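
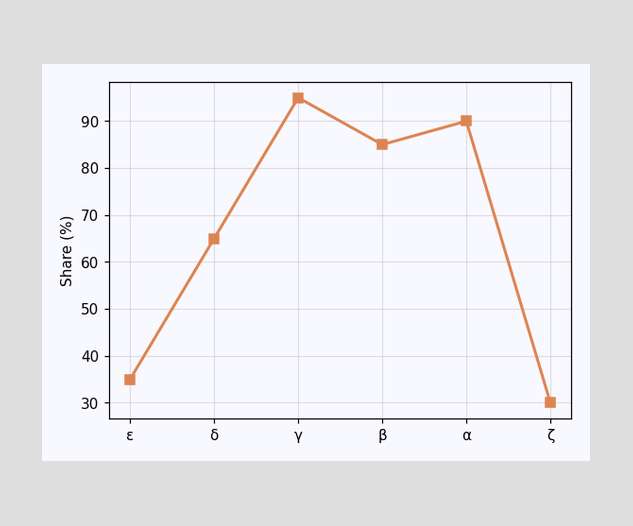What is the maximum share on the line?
95%

The highest point is at γ, and reading across to the y-axis gives 95%.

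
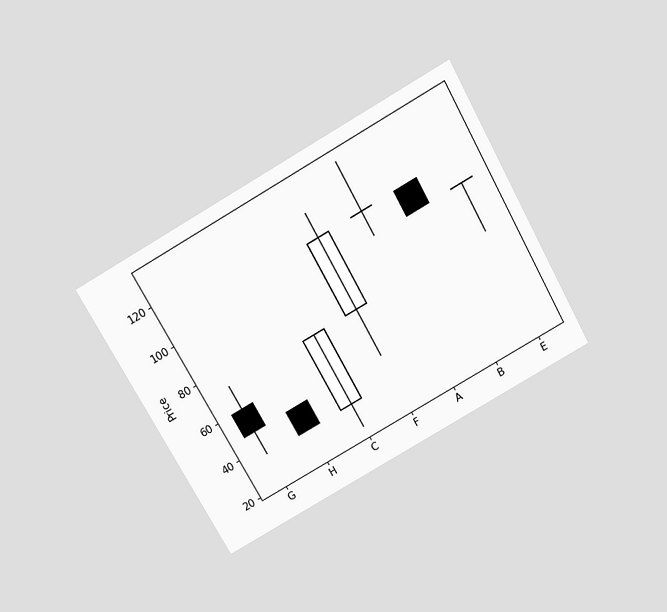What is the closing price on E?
96

The chart is tilted about 29° counter-clockwise and viewed slightly from above. The E candle closes at 96.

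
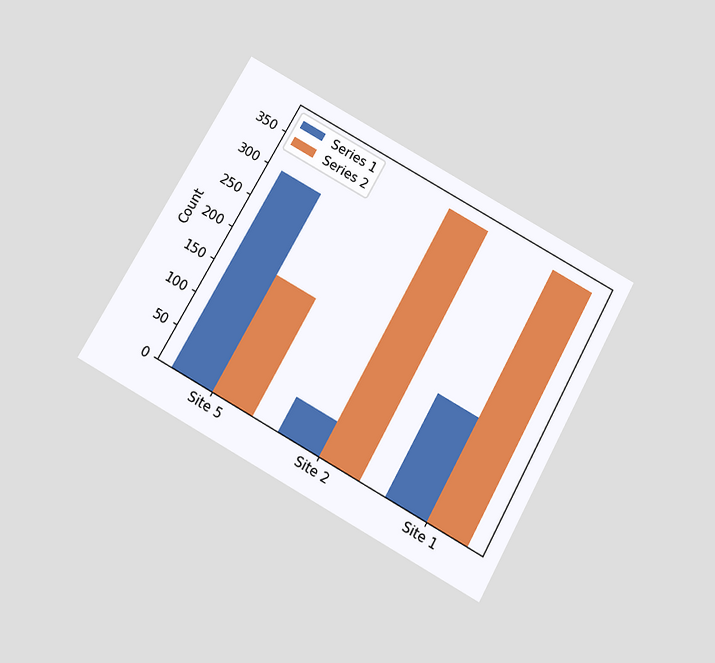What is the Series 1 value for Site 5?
The chart is tilted about 29° clockwise and viewed slightly from below. The Series 1 bar at Site 5 reaches 300 on the y-axis.

300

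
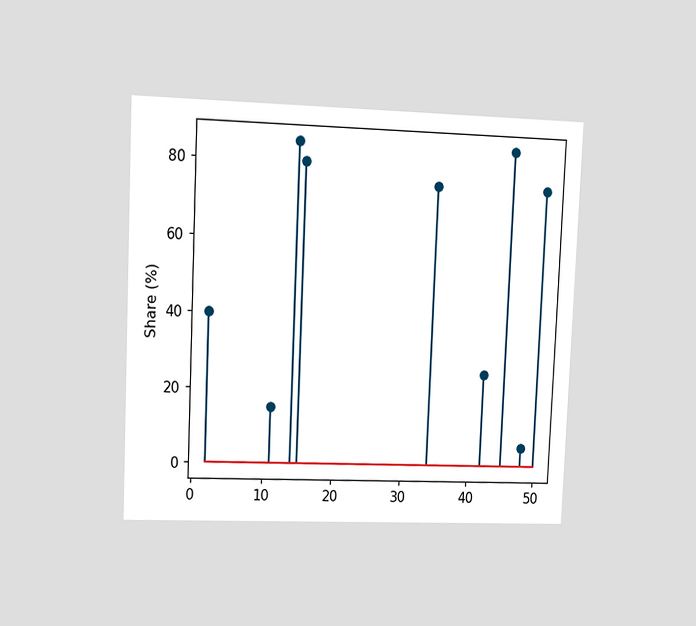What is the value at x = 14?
The chart is tilted about 2° clockwise and viewed at a slight angle. The stem at x=14 reaches 85%.

85%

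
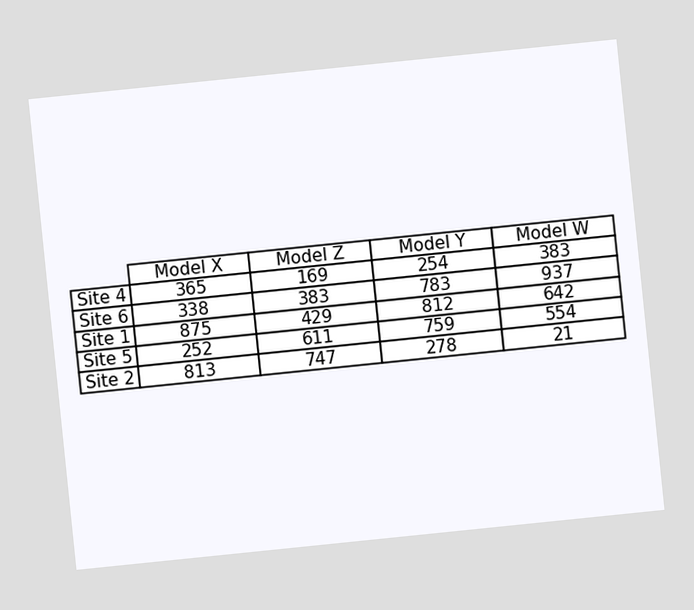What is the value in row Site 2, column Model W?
21

The chart is tilted about 6° counter-clockwise. The (Site 2, Model W) cell reads 21.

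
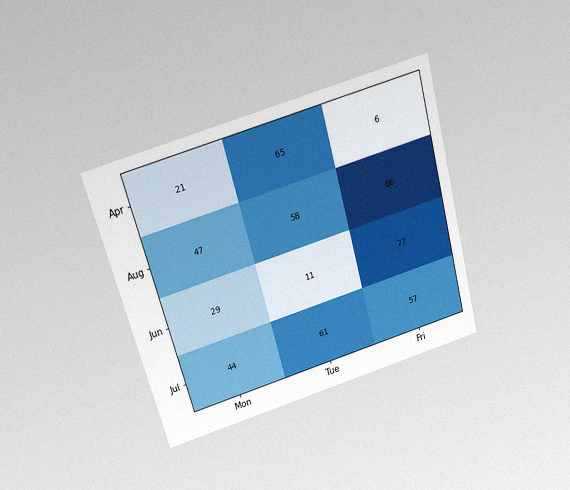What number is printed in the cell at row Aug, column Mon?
47

The chart is tilted about 16° counter-clockwise and viewed slightly from above, with some photo noise. The (Aug, Mon) cell reads 47.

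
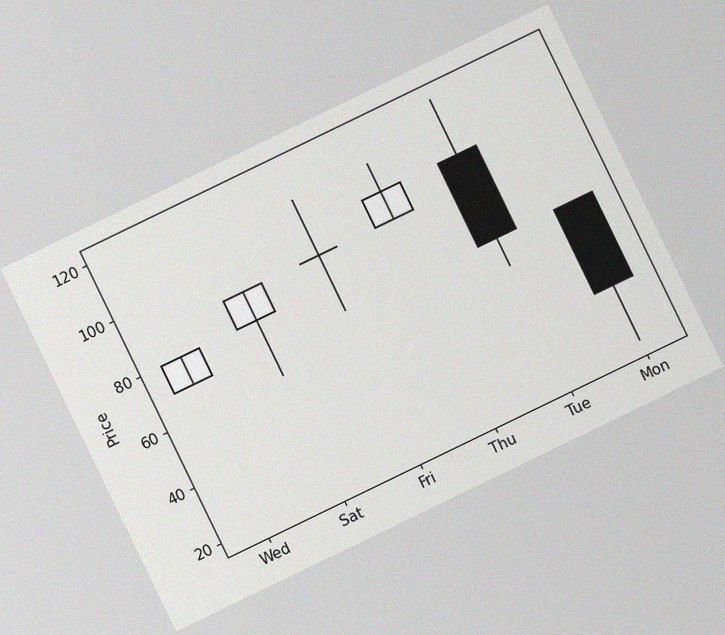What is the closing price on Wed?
The chart is tilted about 26° counter-clockwise, with some photo noise. The Wed candle closes at 80.

80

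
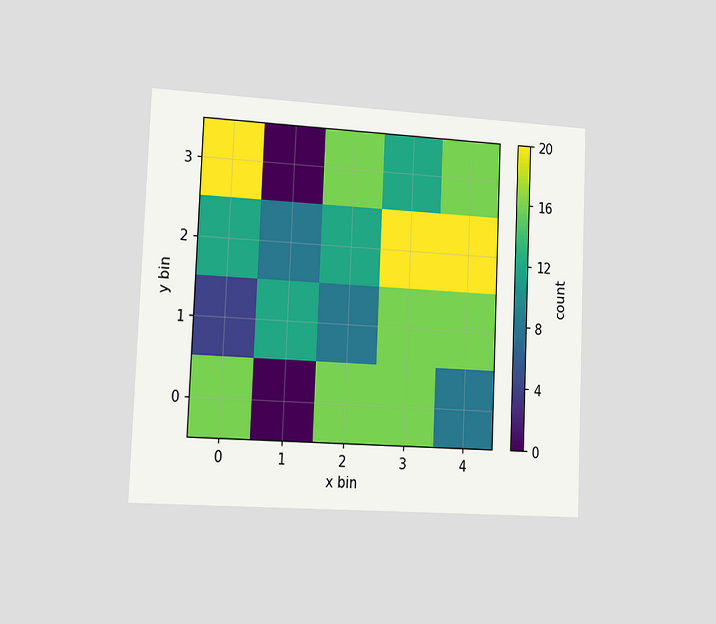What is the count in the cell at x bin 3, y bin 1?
16

The chart is tilted about 2° clockwise and viewed slightly from the left. Matching the cell (3, 1) against the colorbar gives 16.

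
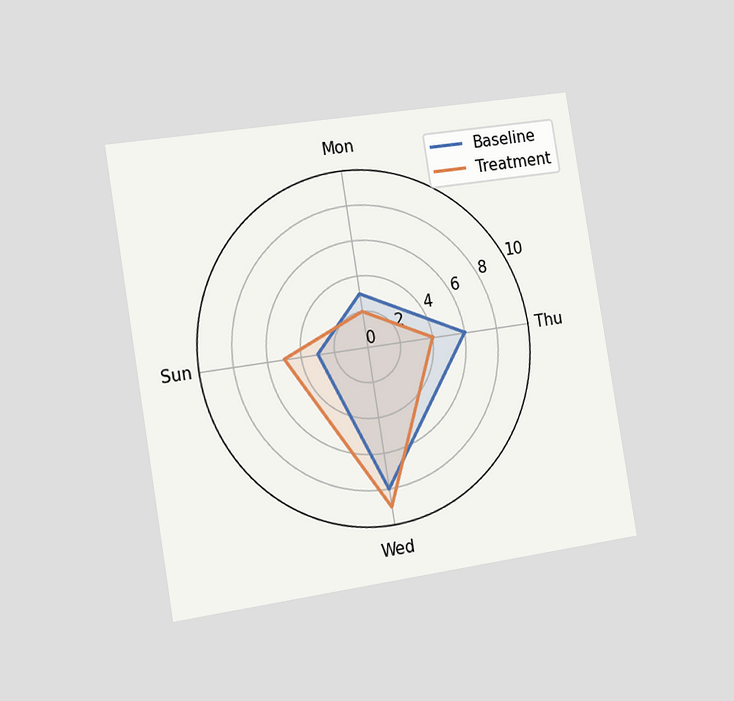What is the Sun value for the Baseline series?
3

The chart is tilted about 9° counter-clockwise and viewed slightly from the left. On the Sun axis, Baseline reaches 3.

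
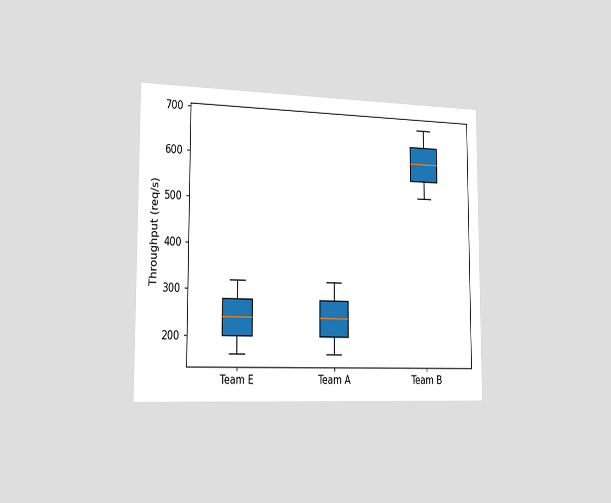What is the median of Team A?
The chart is viewed slightly from the left. The median line in the Team A box sits at 240req/s.

240req/s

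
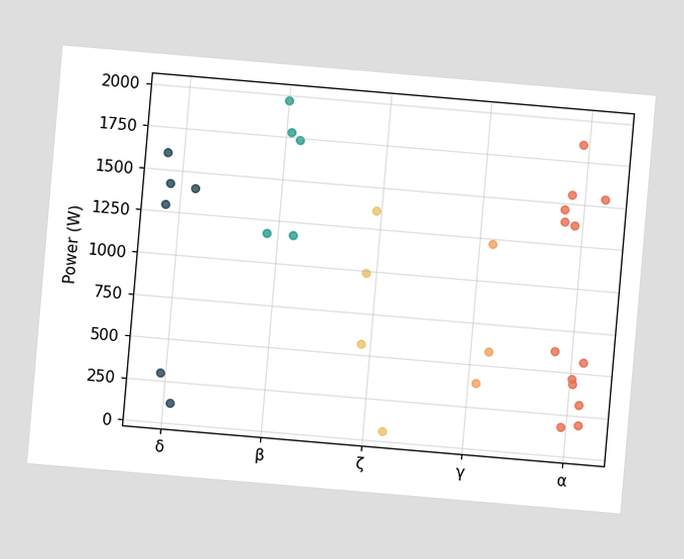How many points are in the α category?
13

The chart is tilted about 5° clockwise. Counting the markers in the α column gives 13.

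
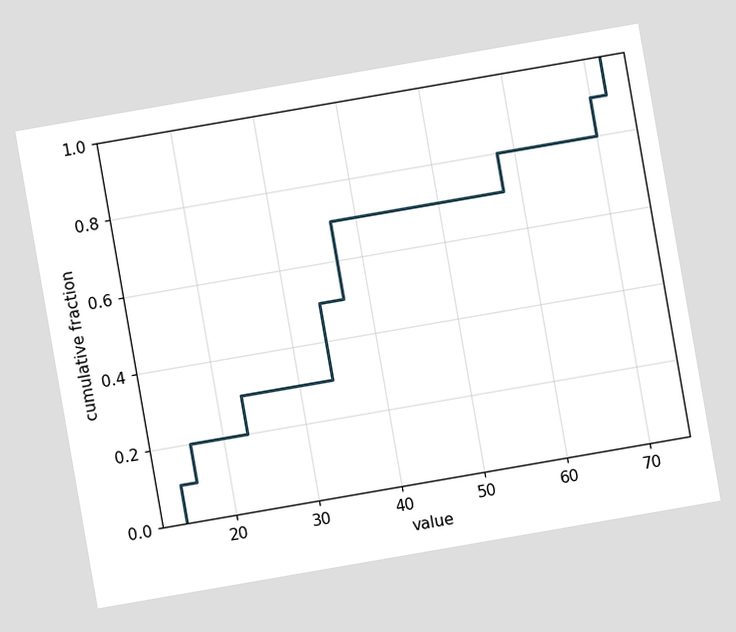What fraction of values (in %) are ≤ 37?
The chart is tilted about 10° counter-clockwise. At x=37 the ECDF step is at 70%.

70%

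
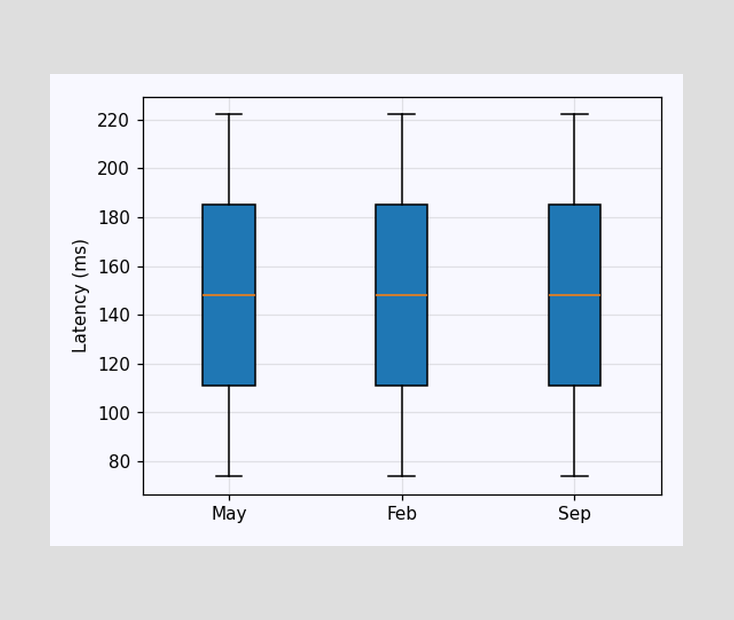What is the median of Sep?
The median line in the Sep box sits at 148ms.

148ms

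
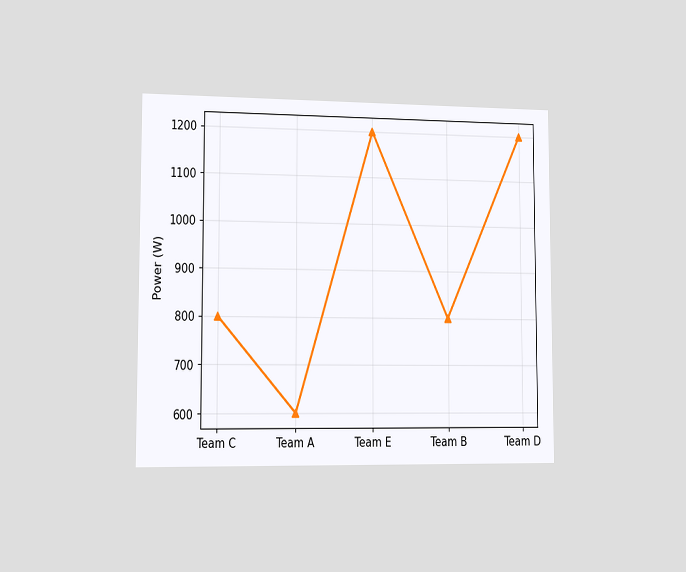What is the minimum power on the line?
The chart is viewed slightly from the left. The lowest point is at Team A, and reading across to the y-axis gives 600W.

600W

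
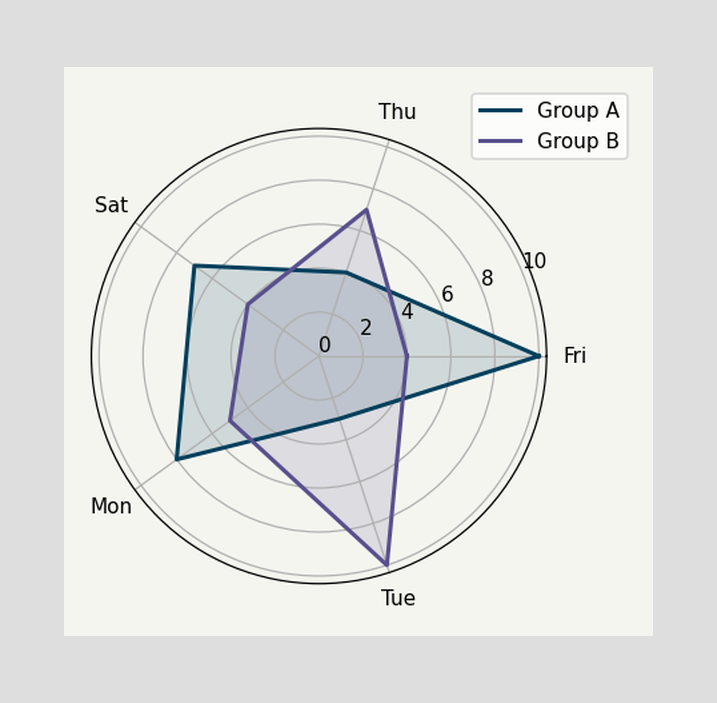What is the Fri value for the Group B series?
On the Fri axis, Group B reaches 4.

4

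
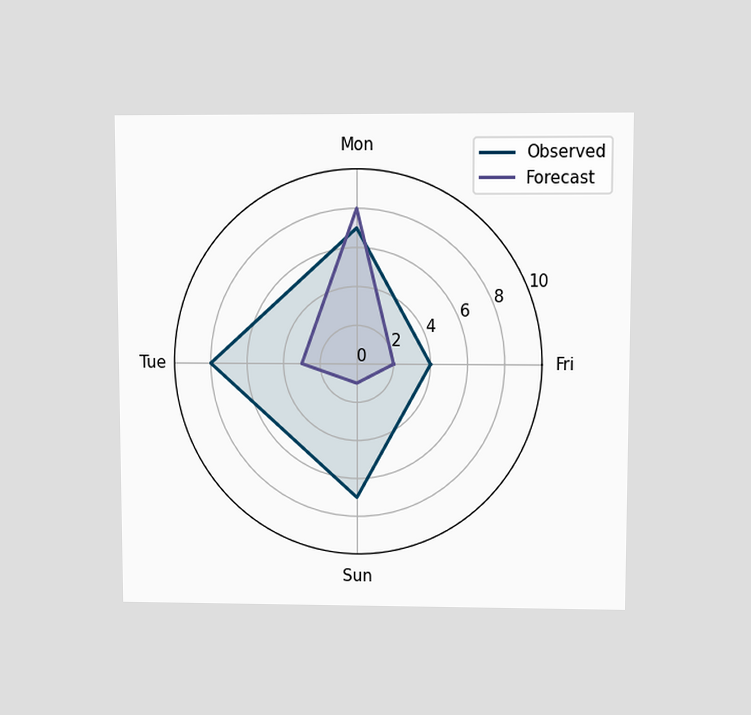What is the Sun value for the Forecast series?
1

The chart is viewed at a slight angle. On the Sun axis, Forecast reaches 1.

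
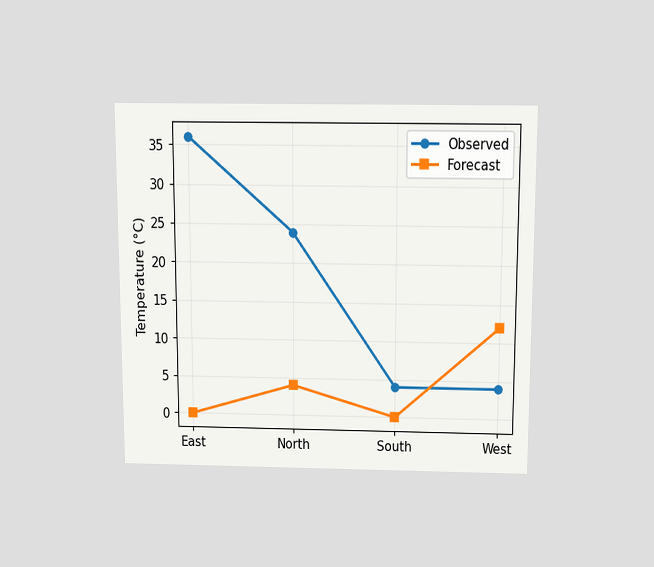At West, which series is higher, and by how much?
The chart is viewed slightly from above. At West, Forecast sits above the other line by 8°C.

Forecast, by 8°C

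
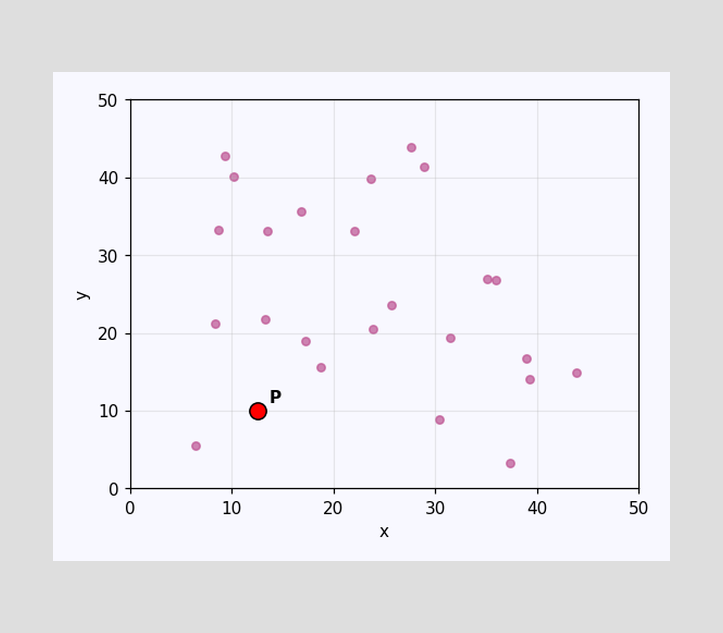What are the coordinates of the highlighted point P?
Following the gridlines from P to each axis, P sits at (12.5, 10).

(12.5, 10)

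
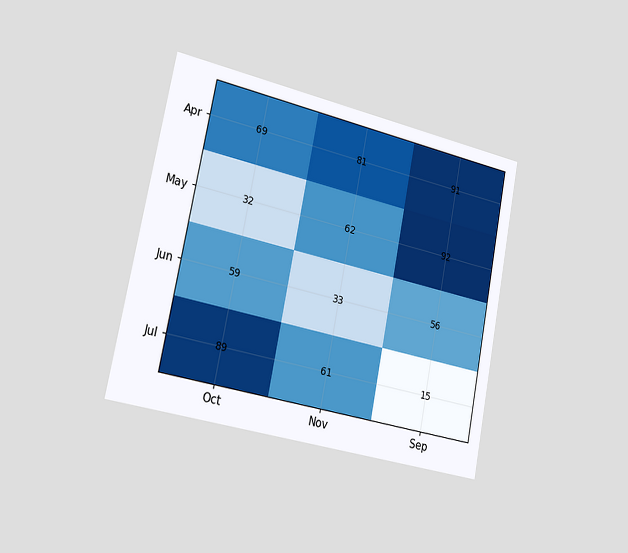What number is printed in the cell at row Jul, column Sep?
The chart is tilted about 11° clockwise and viewed slightly from the left. The (Jul, Sep) cell reads 15.

15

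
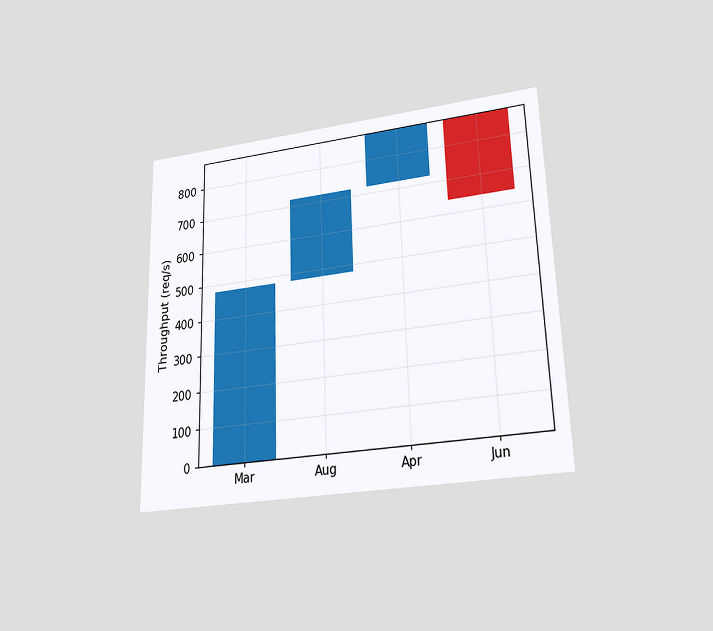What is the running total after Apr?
880req/s

The chart is viewed slightly from below. After Apr the running total reaches 880req/s.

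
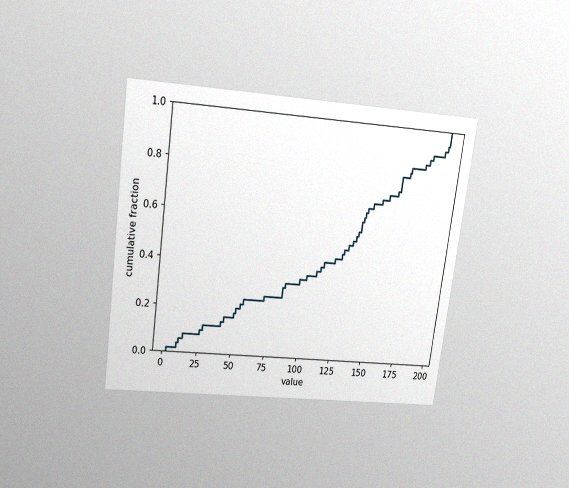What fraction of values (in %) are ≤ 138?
60%

The chart is tilted about 8° clockwise and viewed slightly from above, with some photo noise. At x=138 the ECDF step is at 60%.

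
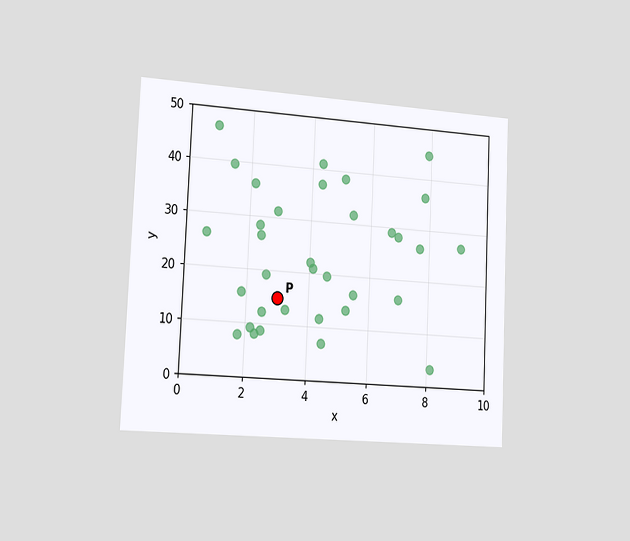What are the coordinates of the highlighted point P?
The chart is tilted about 3° clockwise and viewed slightly from the left. Following the gridlines from P to each axis, P sits at (3, 15).

(3, 15)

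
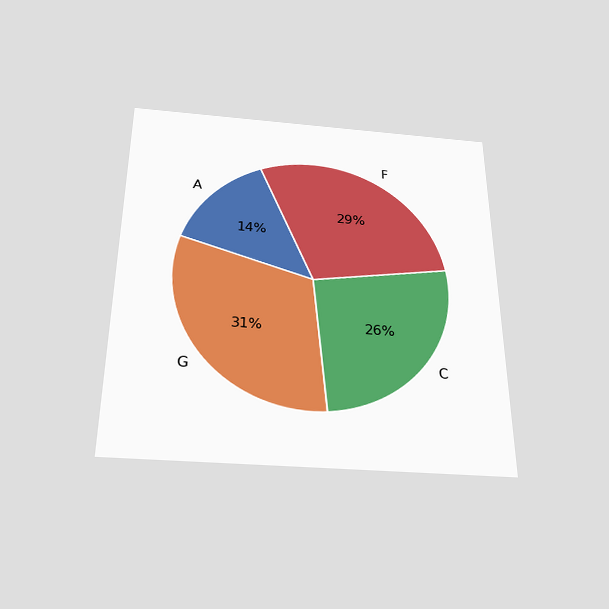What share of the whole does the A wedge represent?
14%

The chart is viewed slightly from below. The A slice takes up 14% of the pie.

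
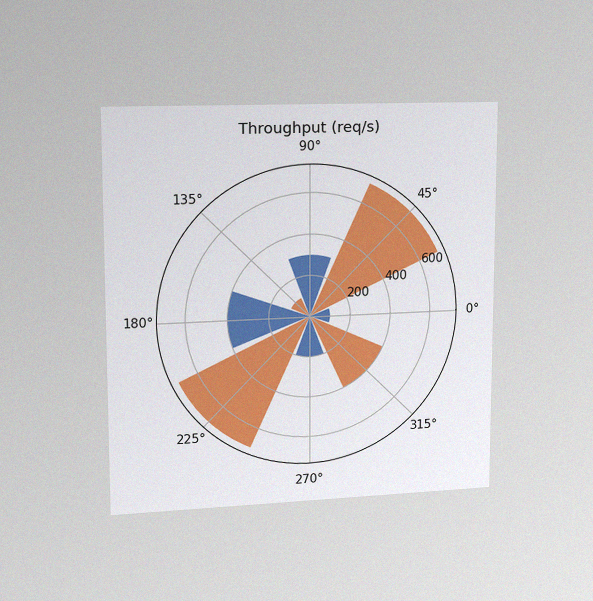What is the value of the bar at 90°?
300req/s

The chart is viewed slightly from the left, with some photo noise. The bar at 90° reaches 300req/s on the radial axis.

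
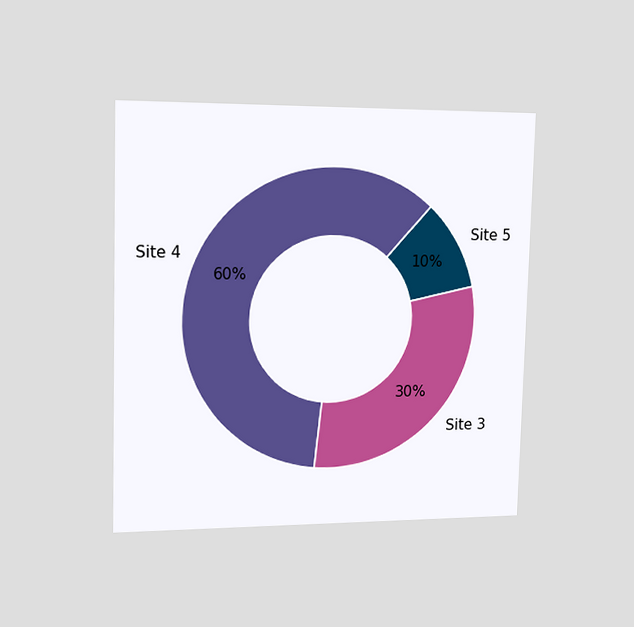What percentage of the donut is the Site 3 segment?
The chart is viewed slightly from the left. The Site 3 segment takes up 30% of the ring.

30%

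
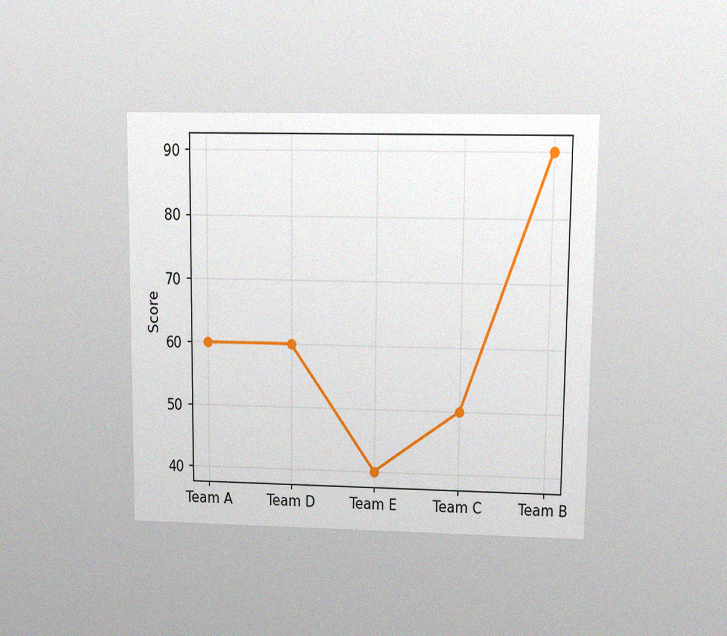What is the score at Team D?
60

The chart is viewed at a slight angle, with some photo noise. At Team D, the line is at 60.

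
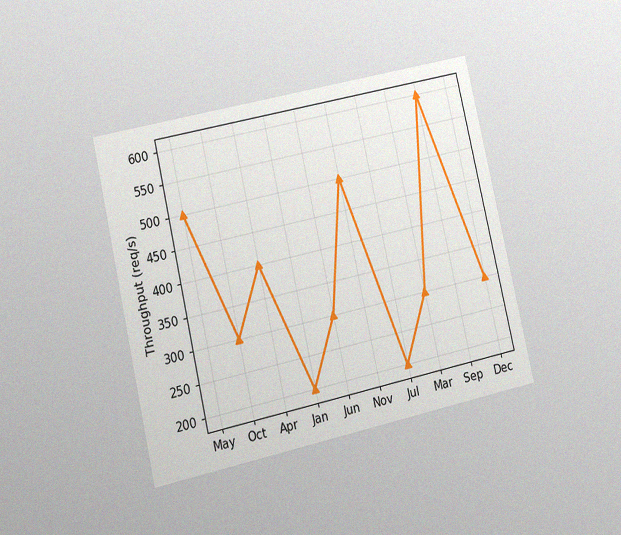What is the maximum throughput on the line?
600req/s

The chart is tilted about 13° counter-clockwise and viewed at a slight angle, with some photo noise. The highest point is at Sep, and reading across to the y-axis gives 600req/s.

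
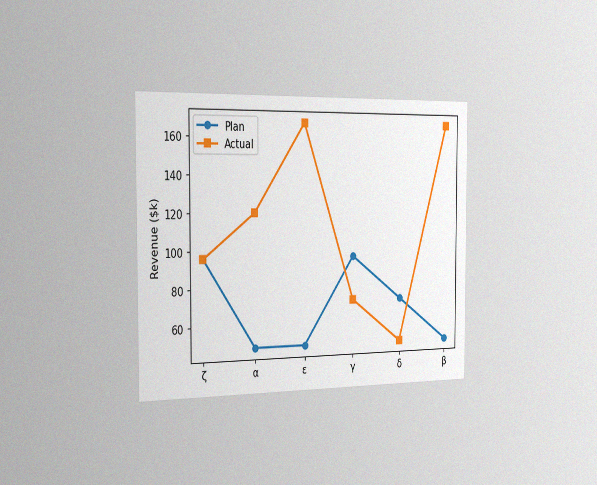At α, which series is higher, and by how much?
Actual, by $72k

The chart is viewed slightly from the left, with some photo noise. At α, Actual sits above the other line by $72k.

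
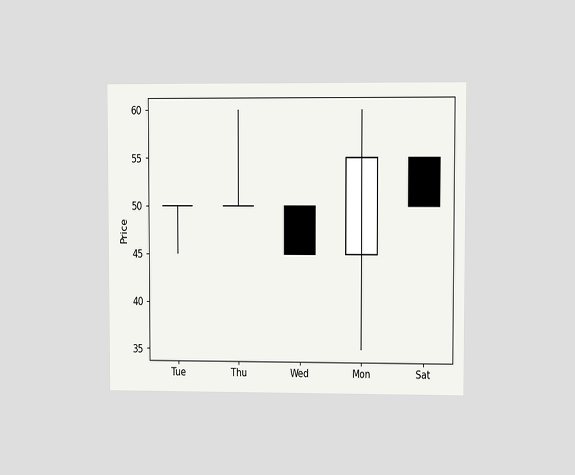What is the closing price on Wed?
45

The chart is viewed at a slight angle. The Wed candle closes at 45.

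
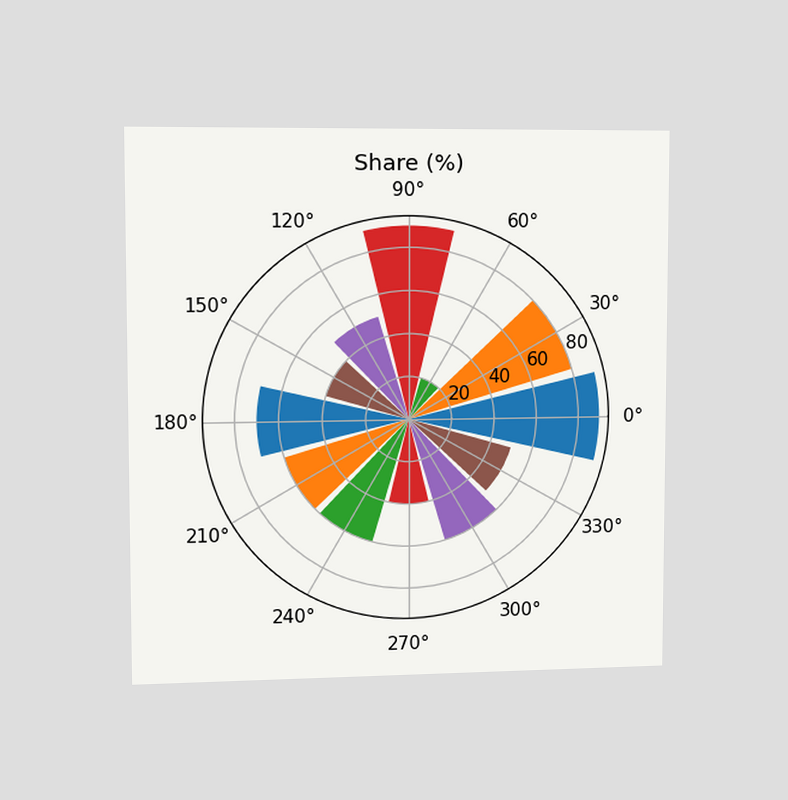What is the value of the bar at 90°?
The chart is viewed slightly from the left. The bar at 90° reaches 90% on the radial axis.

90%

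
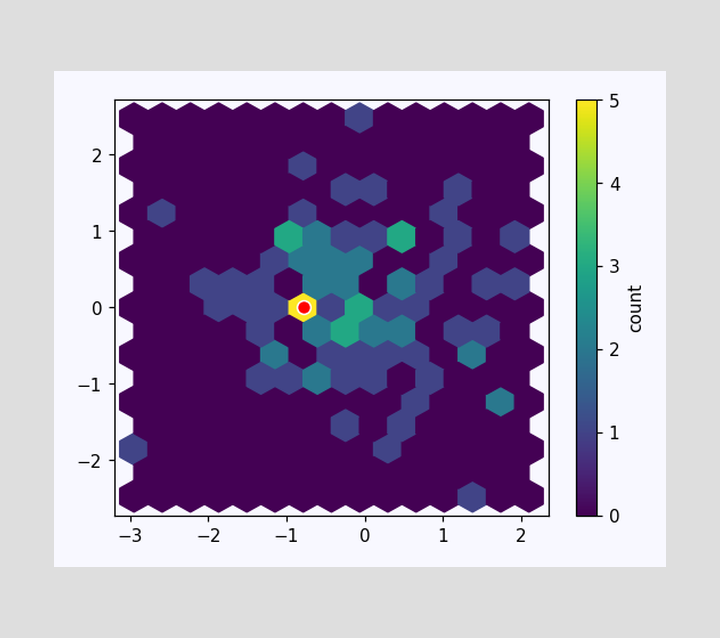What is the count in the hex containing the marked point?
The marked hex reads 5 on the colorbar.

5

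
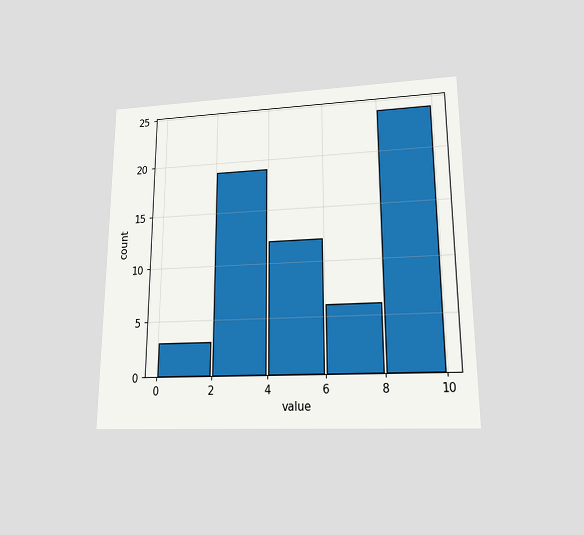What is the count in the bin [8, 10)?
The chart is viewed at a slight angle. The [8, 10) bin has height 24.

24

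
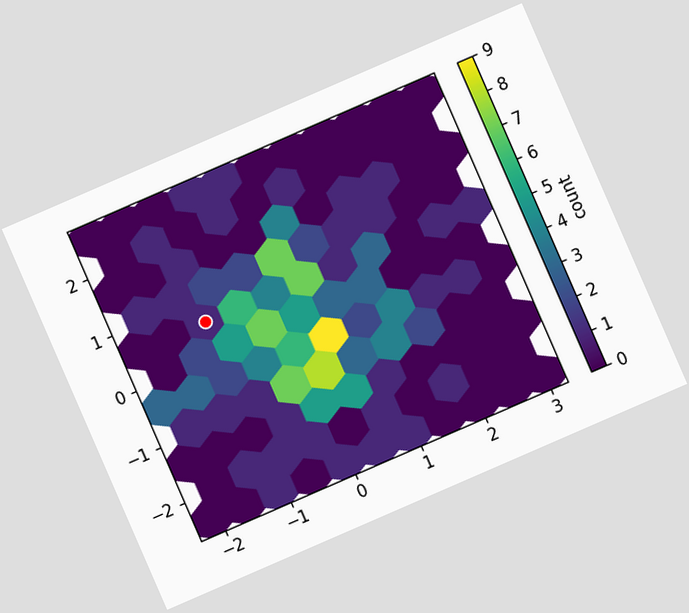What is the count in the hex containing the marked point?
1

The chart is tilted about 23° counter-clockwise. The marked hex reads 1 on the colorbar.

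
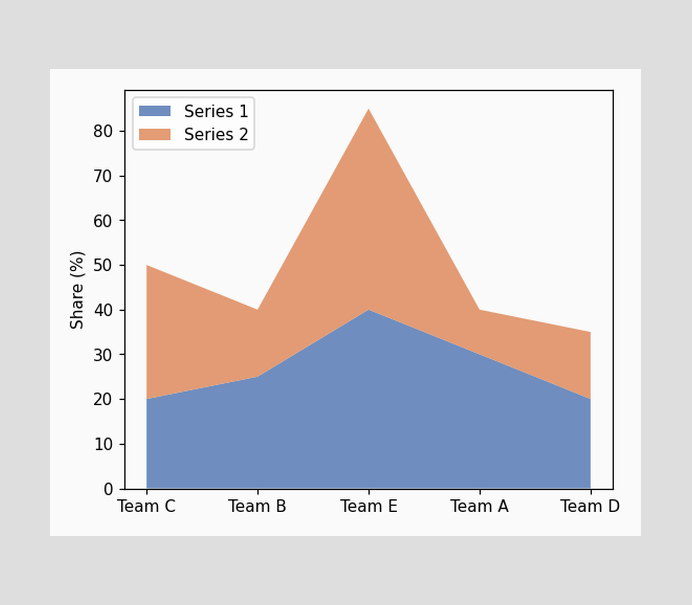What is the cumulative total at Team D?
35%

The stacked total at Team D reaches 35%.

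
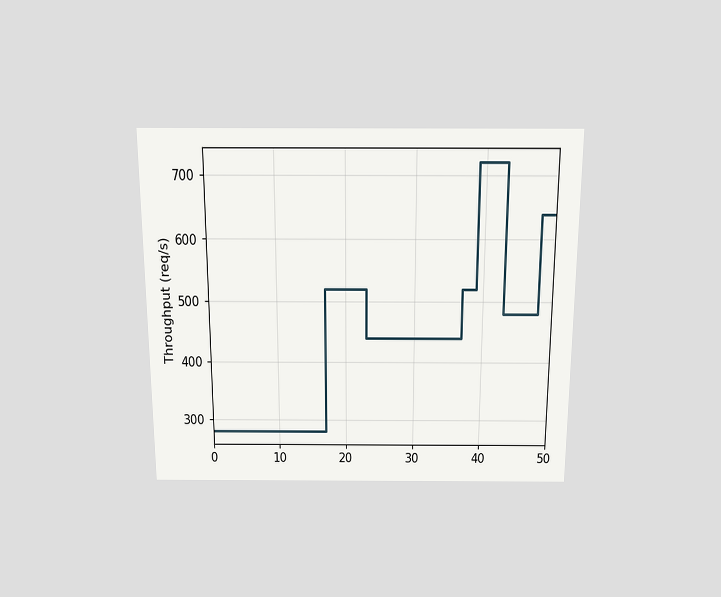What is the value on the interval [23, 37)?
The chart is viewed slightly from above. On [23, 37) the step sits at 440req/s.

440req/s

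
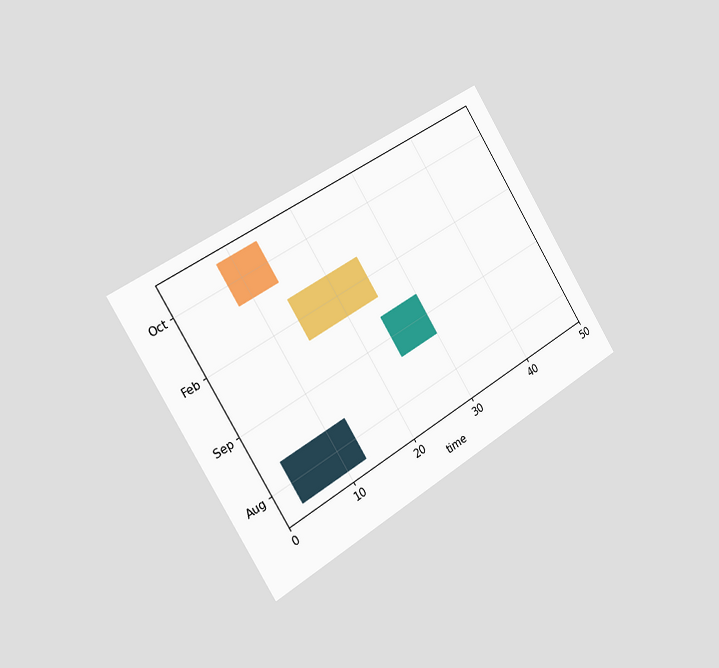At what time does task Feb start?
The chart is tilted about 31° counter-clockwise and viewed slightly from the left. The Feb bar begins at t=14.

14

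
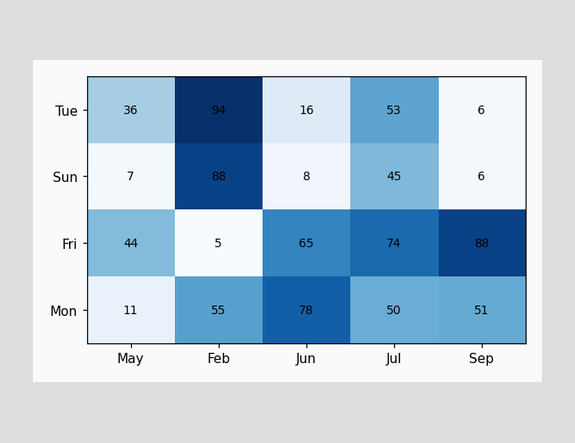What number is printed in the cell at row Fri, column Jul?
The (Fri, Jul) cell reads 74.

74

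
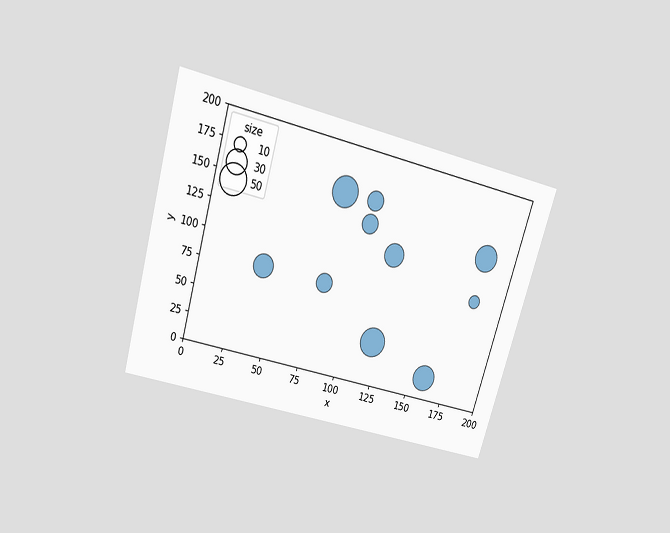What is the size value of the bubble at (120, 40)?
50

The chart is tilted about 16° clockwise and viewed slightly from above. Matching the bubble at (120, 40) against the size legend gives 50.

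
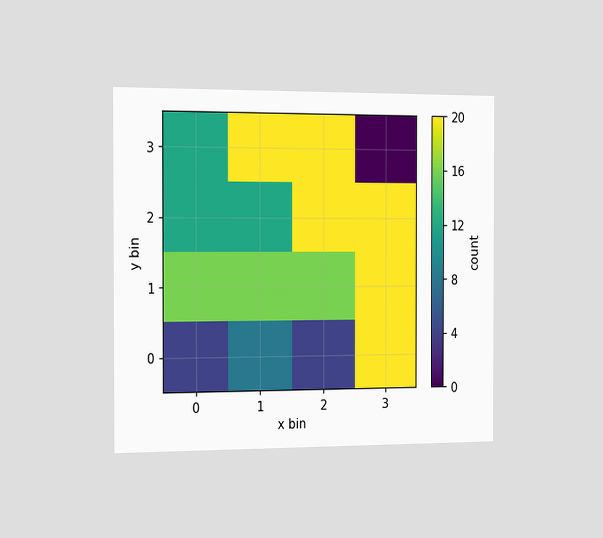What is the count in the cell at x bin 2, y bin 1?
16

The chart is viewed slightly from the left. Matching the cell (2, 1) against the colorbar gives 16.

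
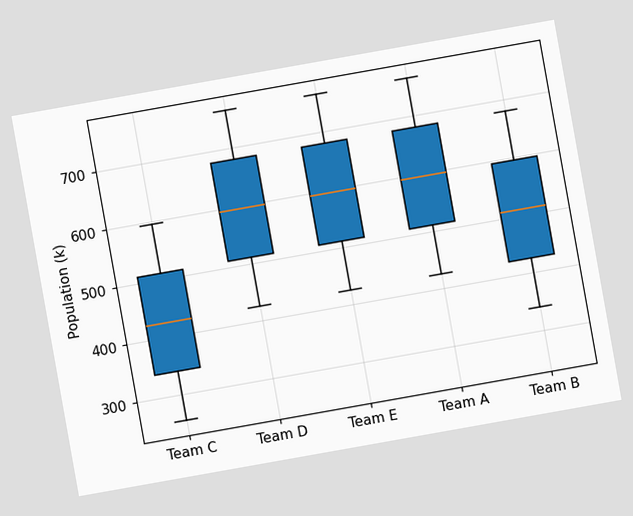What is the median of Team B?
The chart is tilted about 10° counter-clockwise. The median line in the Team B box sits at 510k.

510k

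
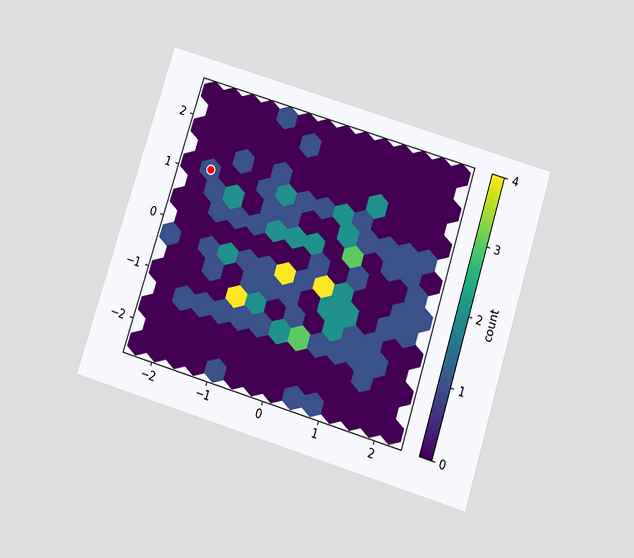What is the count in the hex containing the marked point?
The chart is tilted about 17° clockwise and viewed slightly from below. The marked hex reads 1 on the colorbar.

1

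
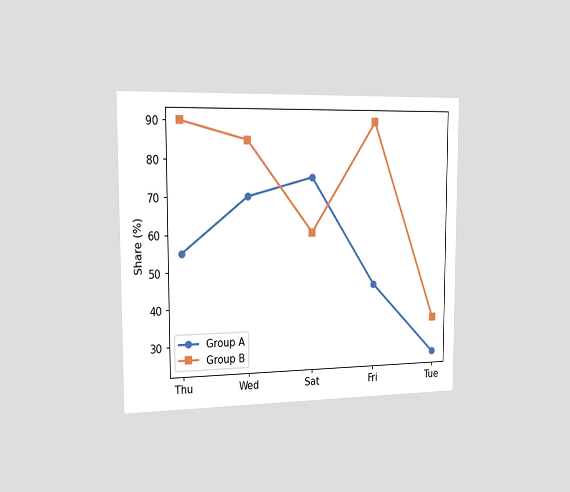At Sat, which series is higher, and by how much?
Group A, by 15%

The chart is viewed slightly from the left. At Sat, Group A sits above the other line by 15%.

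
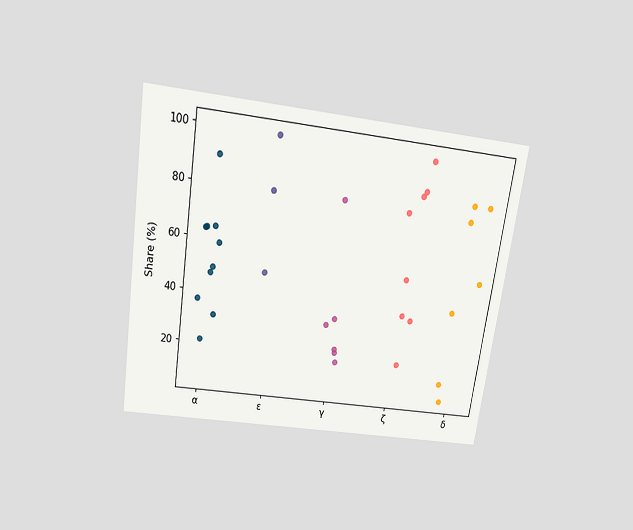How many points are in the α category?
10

The chart is tilted about 8° clockwise and viewed slightly from above. Counting the markers in the α column gives 10.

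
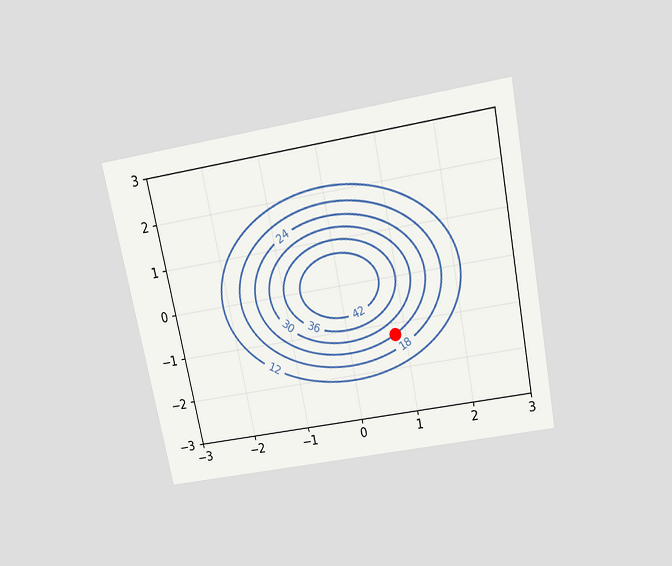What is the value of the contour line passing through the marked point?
24

The chart is tilted about 11° counter-clockwise and viewed slightly from above. The marked point sits on the contour labelled 24.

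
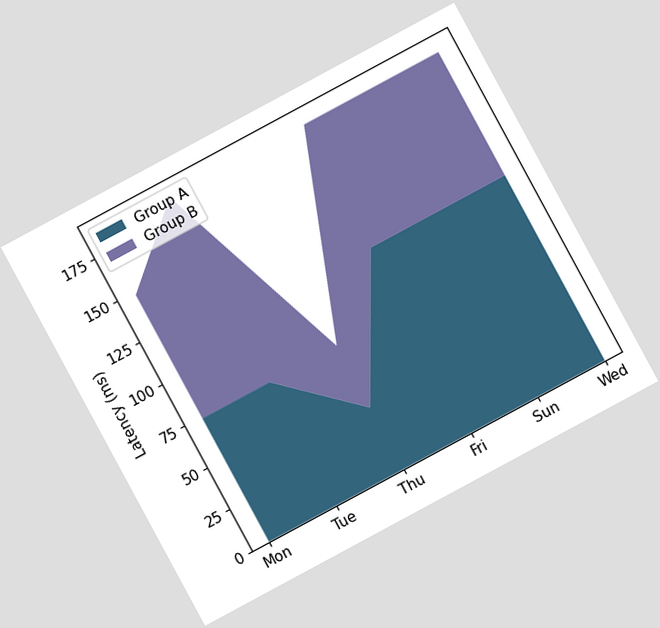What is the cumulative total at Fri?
The chart is tilted about 28° counter-clockwise. The stacked total at Fri reaches 185ms.

185ms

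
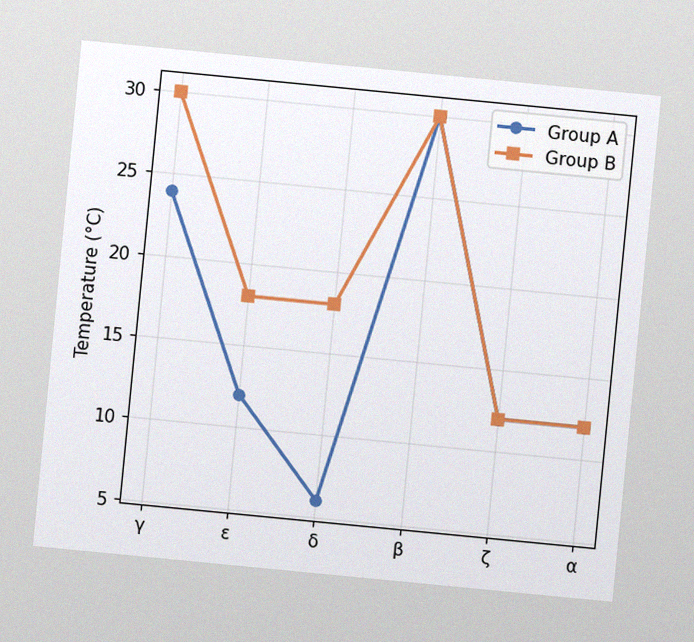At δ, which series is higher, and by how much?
The chart is tilted about 6° clockwise, with some photo noise. At δ, Group B sits above the other line by 12°C.

Group B, by 12°C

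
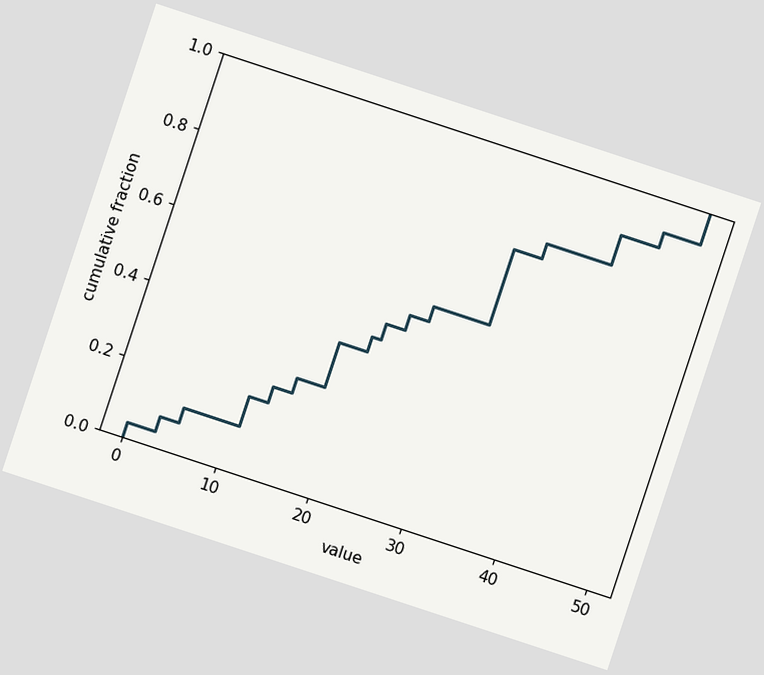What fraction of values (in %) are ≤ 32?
76%

The chart is tilted about 18° clockwise. At x=32 the ECDF step is at 76%.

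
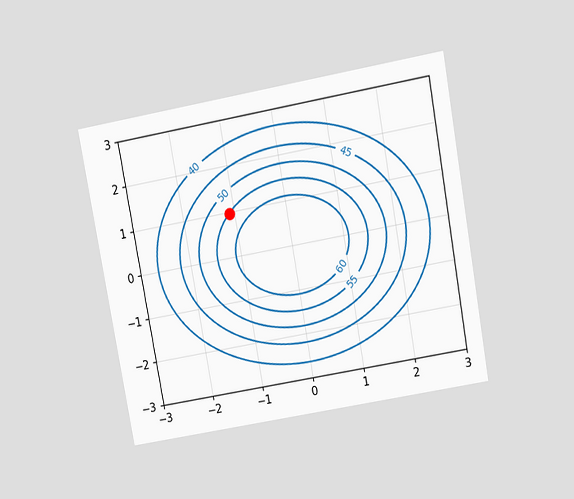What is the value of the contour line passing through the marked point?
The chart is tilted about 10° counter-clockwise and viewed slightly from above. The marked point sits on the contour labelled 55.

55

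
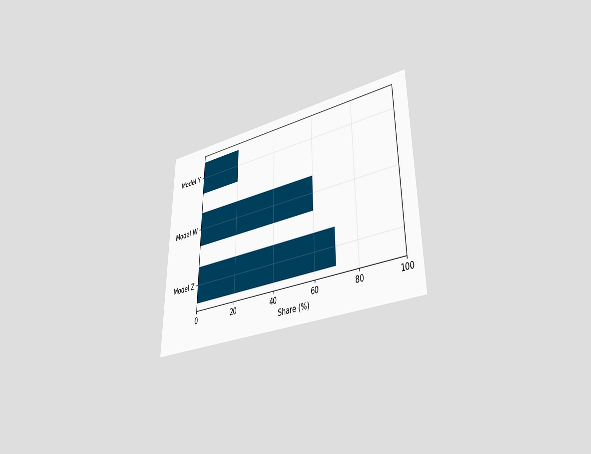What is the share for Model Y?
The chart is viewed at a slight angle. Reading along the chart's x-axis, the Model Y bar reaches 20%.

20%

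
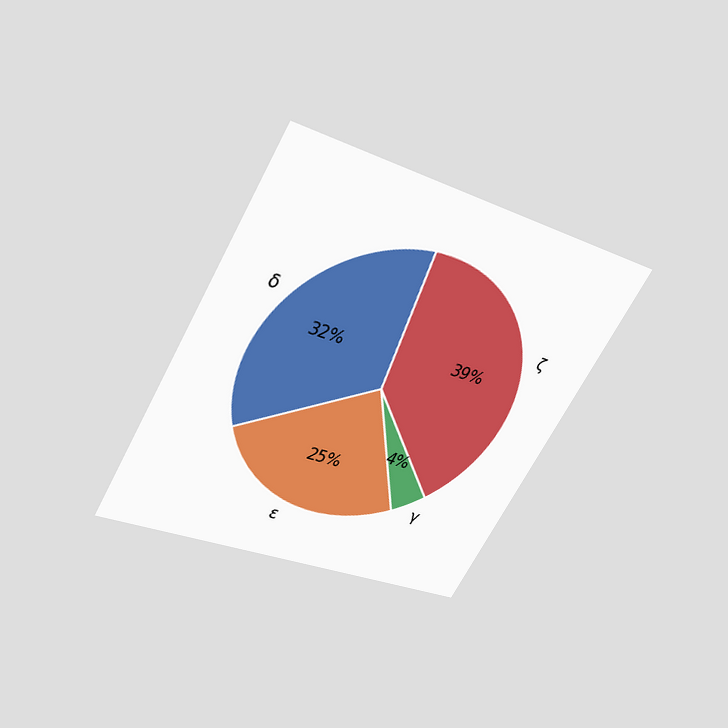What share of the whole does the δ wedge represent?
The chart is tilted about 29° clockwise and viewed slightly from above. The δ slice takes up 32% of the pie.

32%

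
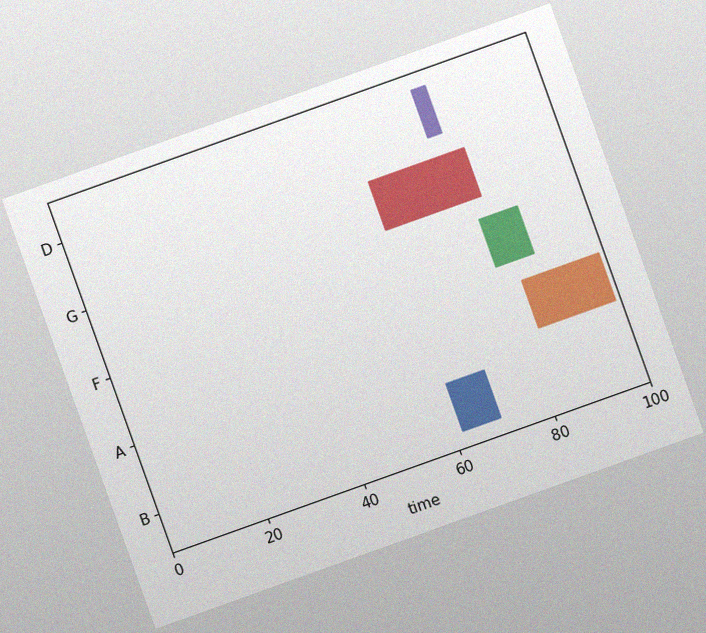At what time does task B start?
The chart is tilted about 20° counter-clockwise, with some photo noise. The B bar begins at t=62.

62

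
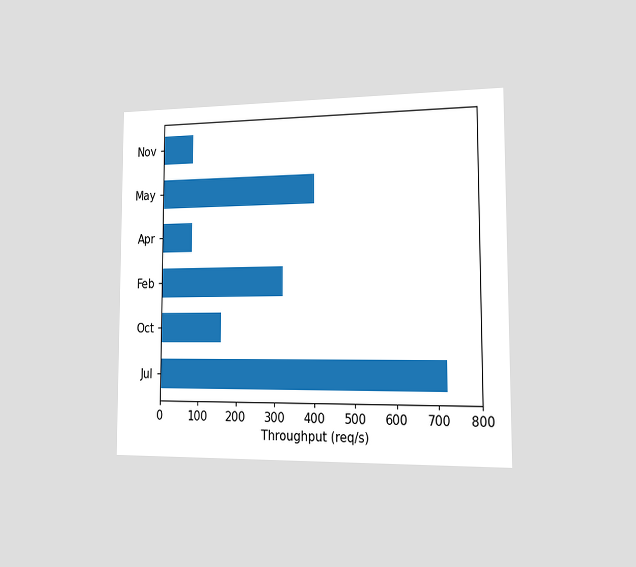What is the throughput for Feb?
The chart is viewed slightly from the right. Reading along the chart's x-axis, the Feb bar reaches 320req/s.

320req/s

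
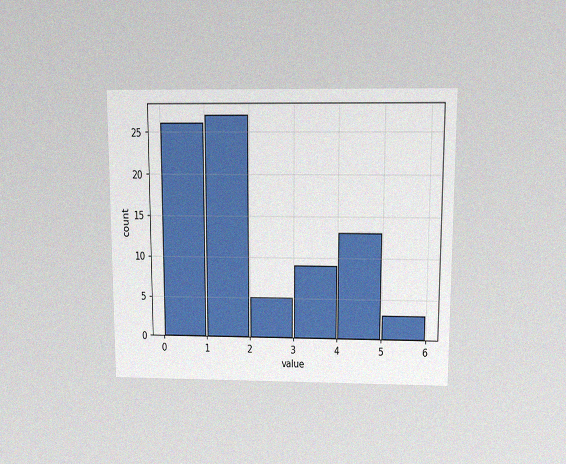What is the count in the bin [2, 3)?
The chart is viewed slightly from above, with some photo noise. The [2, 3) bin has height 5.

5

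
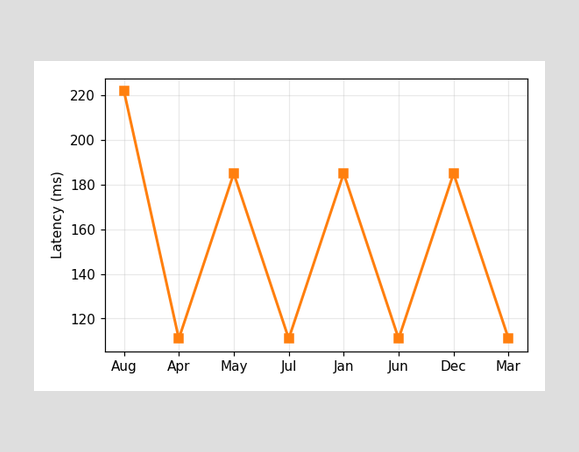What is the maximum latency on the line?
222ms

The highest point is at Aug, and reading across to the y-axis gives 222ms.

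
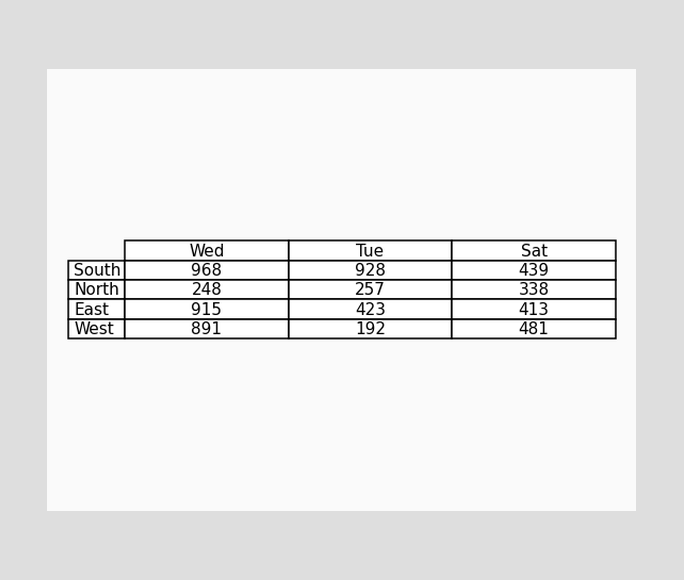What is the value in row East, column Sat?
413

The (East, Sat) cell reads 413.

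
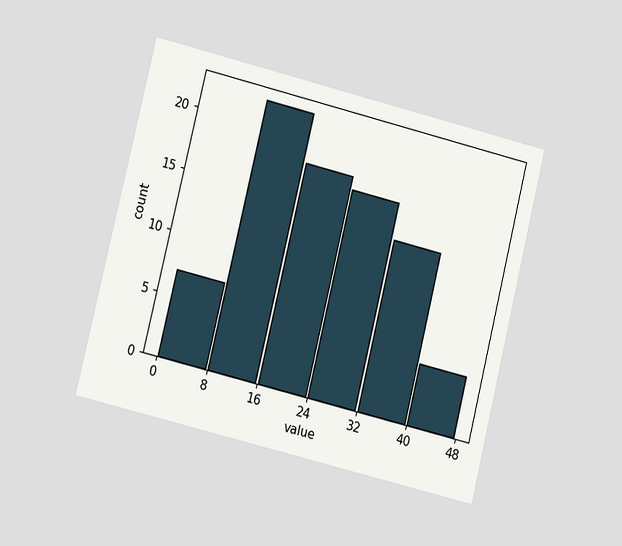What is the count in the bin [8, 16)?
22

The chart is tilted about 14° clockwise and viewed at a slight angle. The [8, 16) bin has height 22.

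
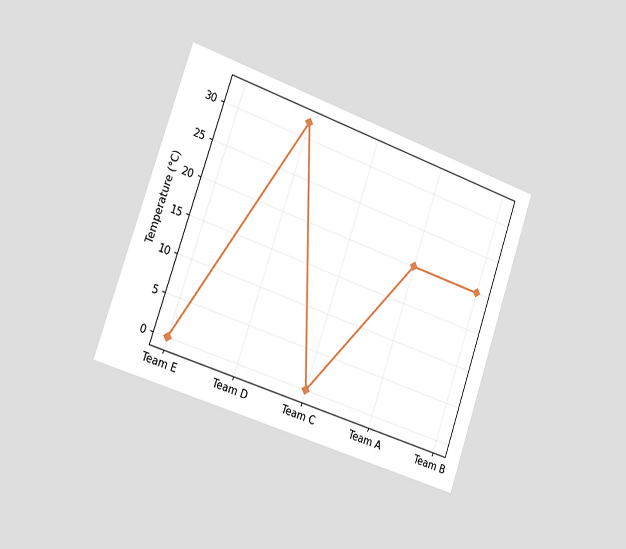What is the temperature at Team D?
32°C

The chart is tilted about 19° clockwise and viewed slightly from the left. At Team D, the line is at 32°C.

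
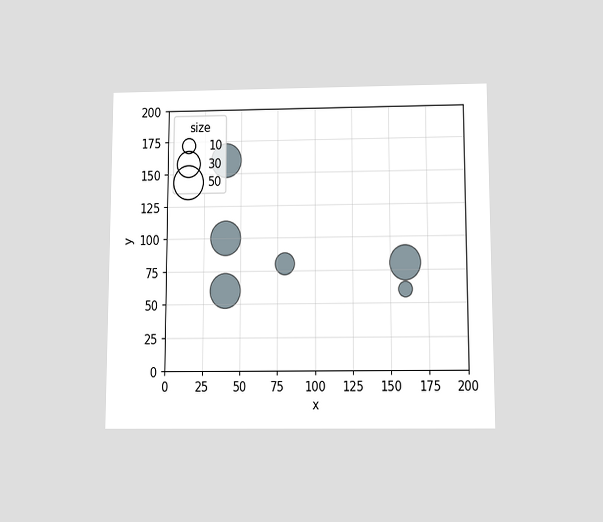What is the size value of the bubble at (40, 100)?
50

The chart is viewed slightly from below. Matching the bubble at (40, 100) against the size legend gives 50.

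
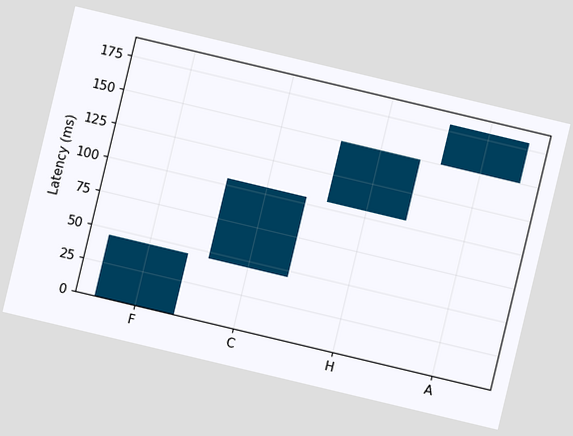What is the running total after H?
The chart is tilted about 13° clockwise. After H the running total reaches 150ms.

150ms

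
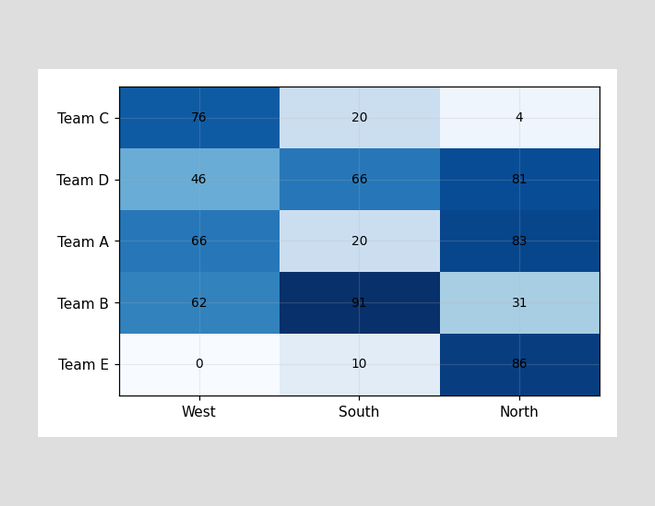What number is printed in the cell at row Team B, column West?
The (Team B, West) cell reads 62.

62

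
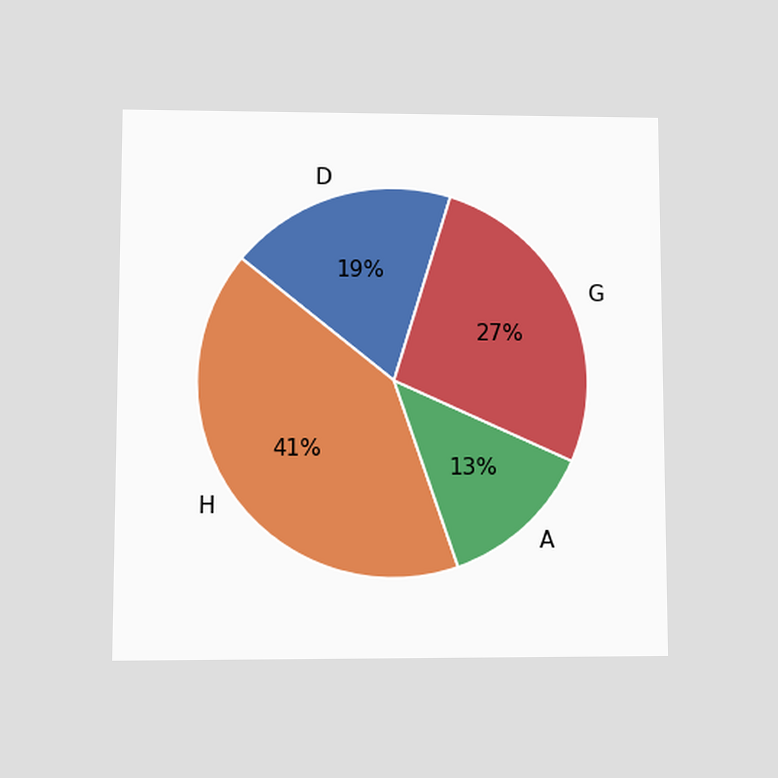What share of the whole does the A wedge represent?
13%

The chart is viewed at a slight angle. The A slice takes up 13% of the pie.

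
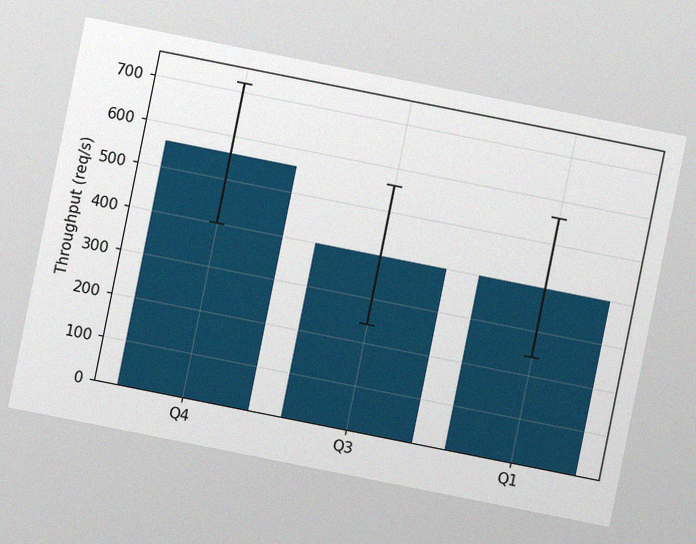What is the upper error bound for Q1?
The chart is tilted about 11° clockwise, with some photo noise. The Q1 bar's upper whisker reaches 560req/s.

560req/s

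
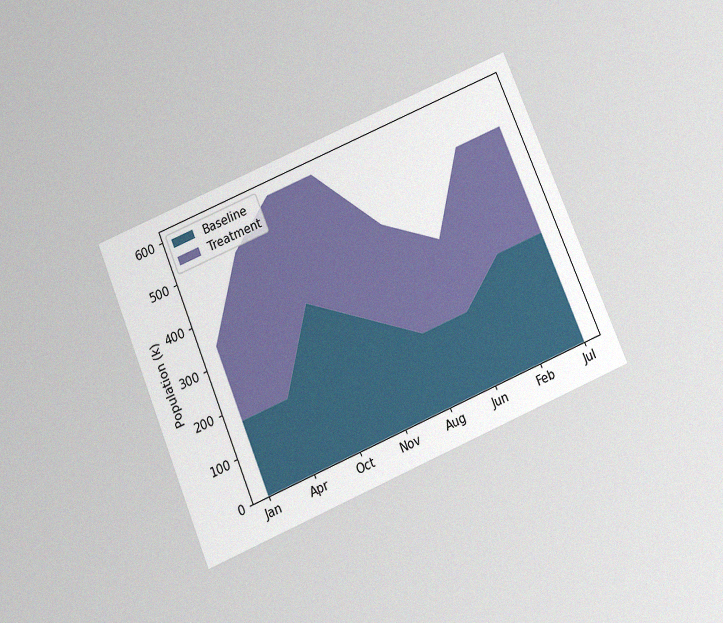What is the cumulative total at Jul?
The chart is tilted about 23° counter-clockwise and viewed slightly from below, with some photo noise. The stacked total at Jul reaches 510k.

510k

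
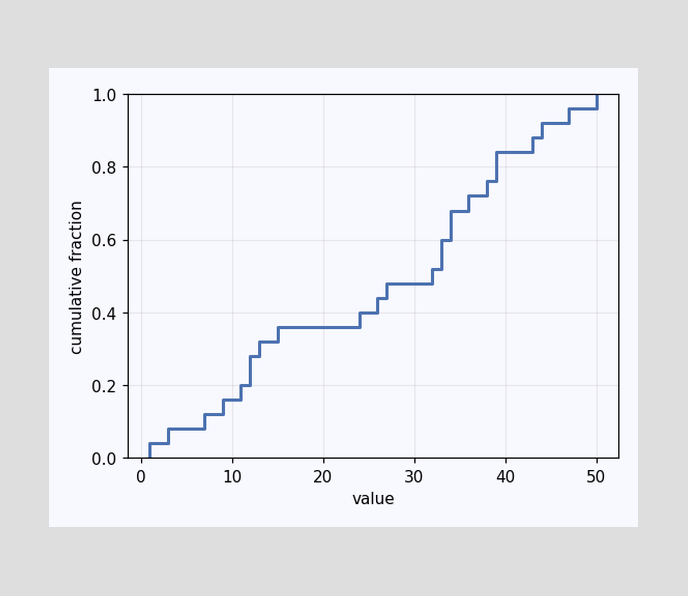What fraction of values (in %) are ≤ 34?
68%

At x=34 the ECDF step is at 68%.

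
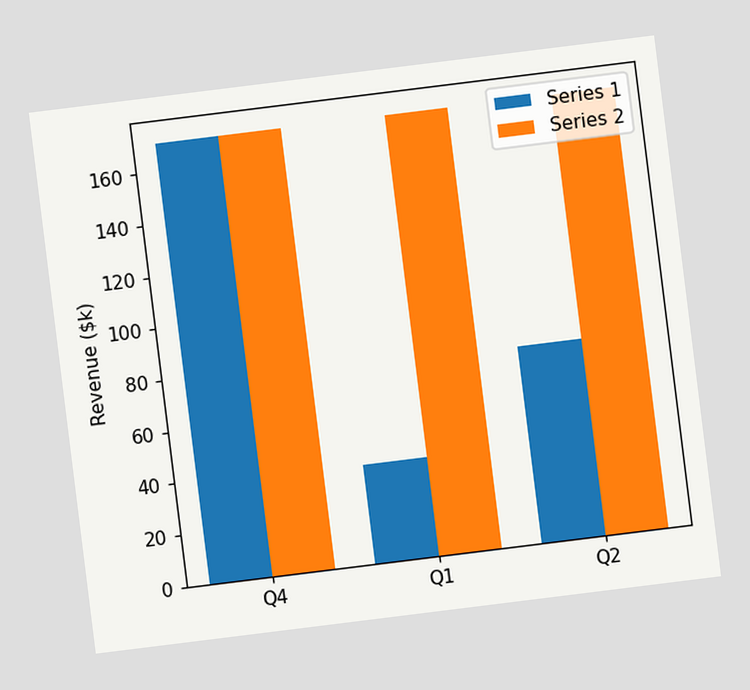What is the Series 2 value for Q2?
The chart is tilted about 7° counter-clockwise. The Series 2 bar at Q2 reaches $171k on the y-axis.

$171k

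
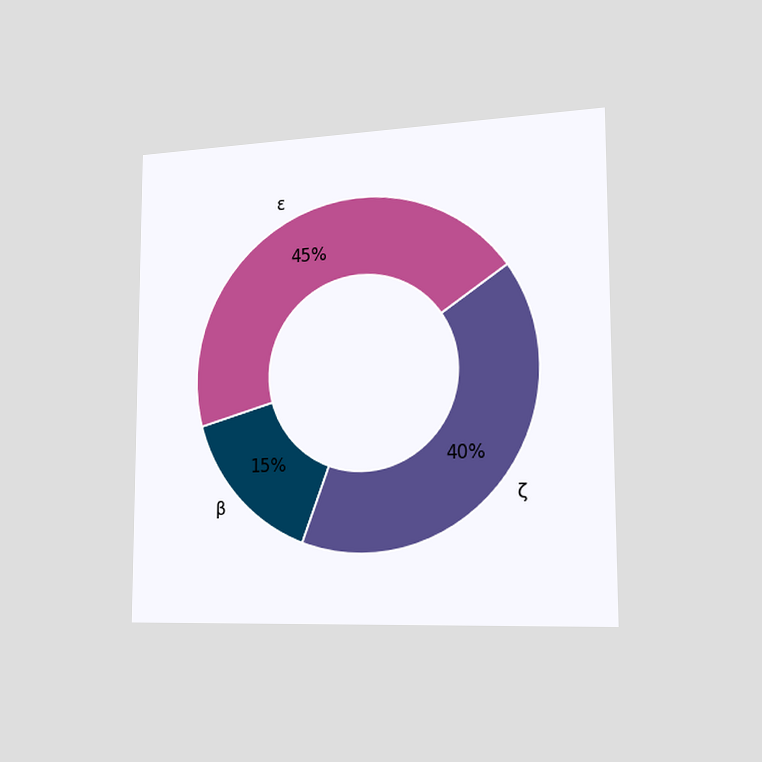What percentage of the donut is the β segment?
15%

The chart is viewed slightly from the right. The β segment takes up 15% of the ring.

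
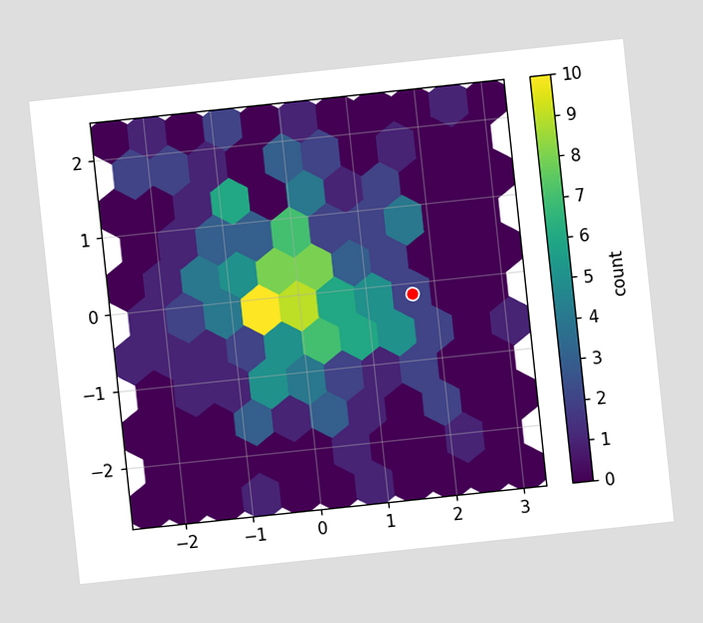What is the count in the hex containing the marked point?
The chart is tilted about 6° counter-clockwise. The marked hex reads 2 on the colorbar.

2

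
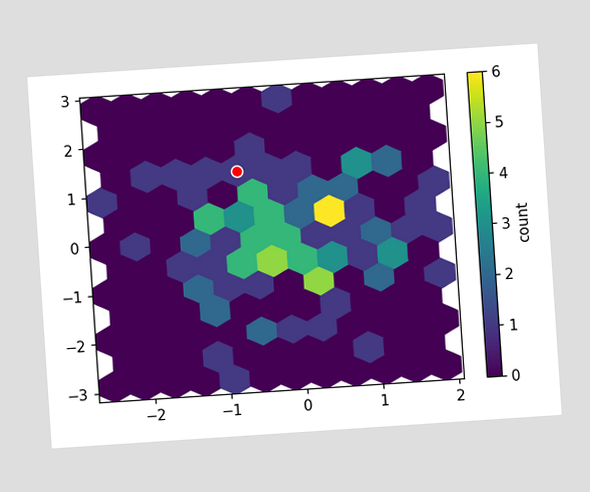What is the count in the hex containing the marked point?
The chart is tilted about 4° counter-clockwise. The marked hex reads 1 on the colorbar.

1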